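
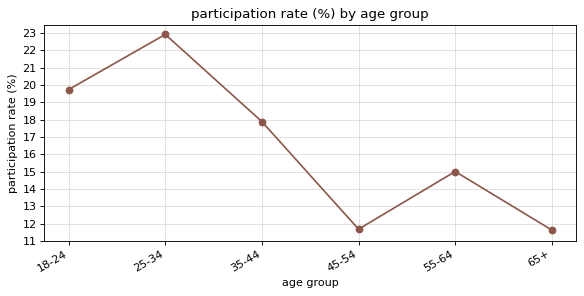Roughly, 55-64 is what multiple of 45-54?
≈ 1.25×

55-64 ≈ 15, 45-54 ≈ 12; 15/12 ≈ 1.25.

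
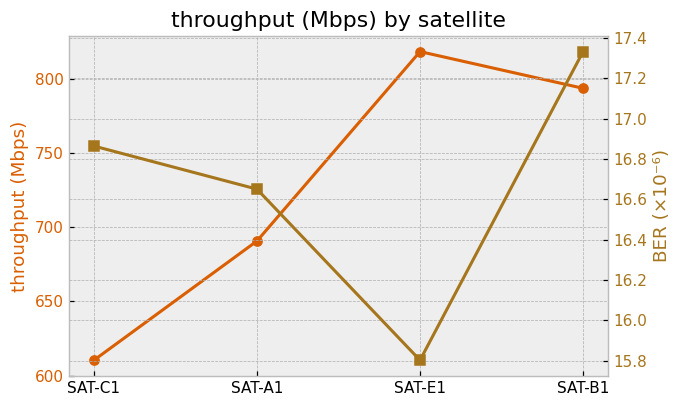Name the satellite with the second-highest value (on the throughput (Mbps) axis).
SAT-B1

Top 3 (on the throughput (Mbps) axis): SAT-E1 ≈ 820, SAT-B1 ≈ 800, SAT-A1 ≈ 700.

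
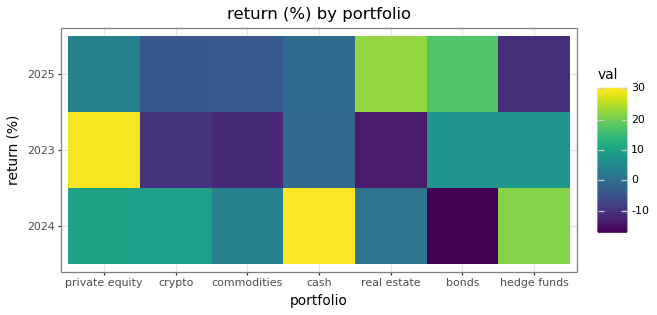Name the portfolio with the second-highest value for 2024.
Top 3 for 2024: cash ≈ 30, hedge funds ≈ 20, private equity ≈ 10.

hedge funds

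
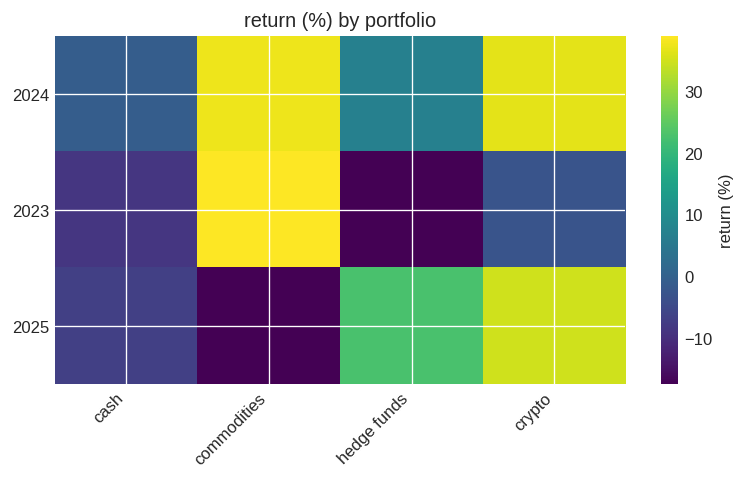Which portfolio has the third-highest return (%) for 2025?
cash

Top 4 for 2025: crypto ≈ 35, hedge funds ≈ 25, cash ≈ -5, commodities ≈ -15.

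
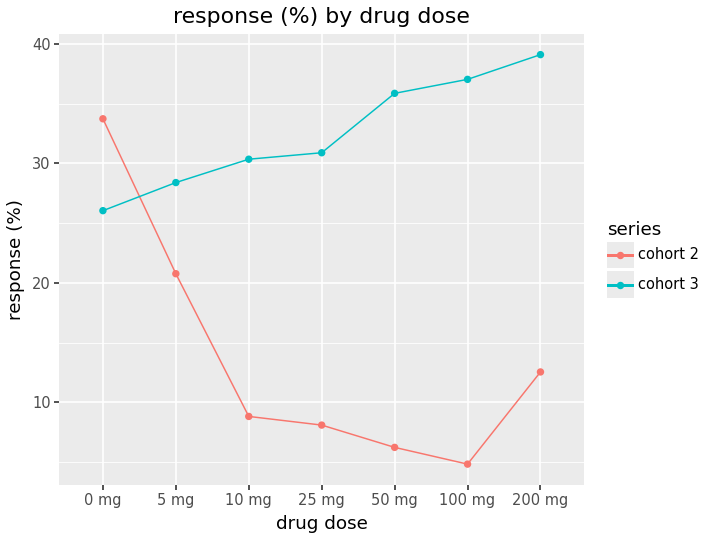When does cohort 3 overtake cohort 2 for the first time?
5 mg

0 mg: cohort 3 ≈ 25 vs cohort 2 ≈ 35 (not yet); 5 mg: cohort 3 ≈ 30 vs cohort 2 ≈ 20 (first crossover).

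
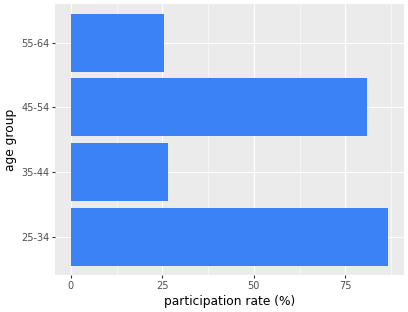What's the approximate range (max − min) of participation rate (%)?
≈ 60

Max 25-34 ≈ 90, min 55-64 ≈ 30; range ≈ 60.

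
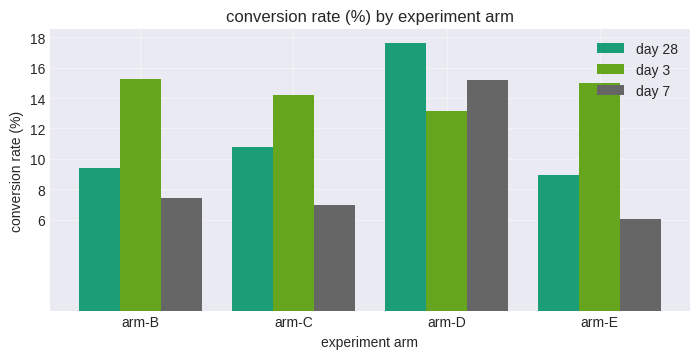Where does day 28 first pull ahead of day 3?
arm-C: day 28 ≈ 10 vs day 3 ≈ 14 (not yet); arm-D: day 28 ≈ 18 vs day 3 ≈ 14 (first crossover).

arm-D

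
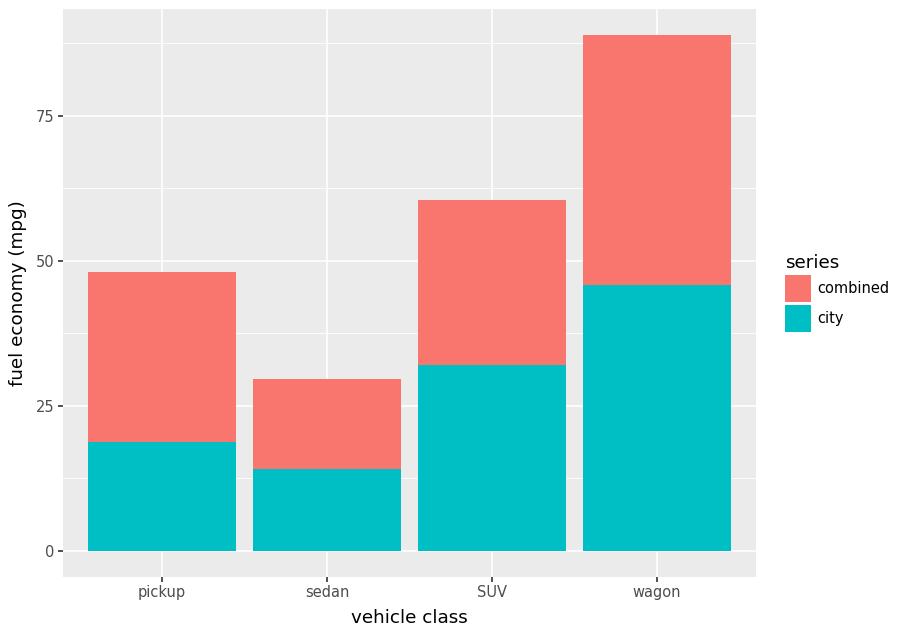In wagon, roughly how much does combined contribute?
≈ 40

combined top ≈ 90, bottom ≈ 50; segment ≈ 40.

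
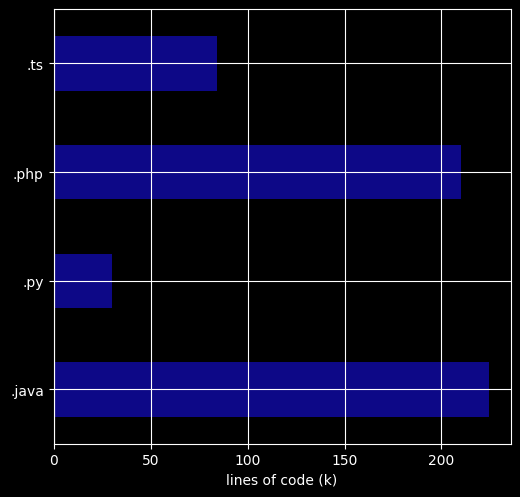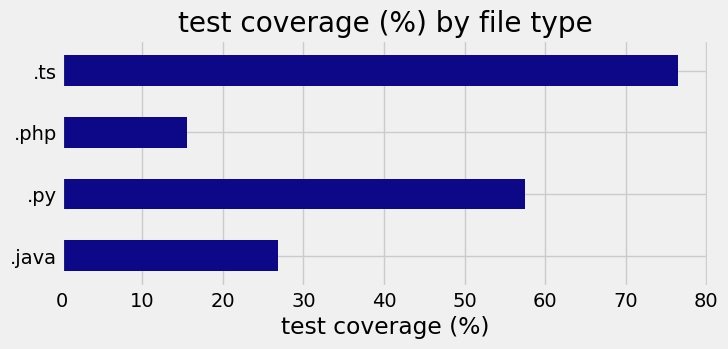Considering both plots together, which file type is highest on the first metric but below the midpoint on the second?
.java

Chart 2 median test coverage (%) ≈ 40; below-median file types: .java, .php. Among those, .java has the highest lines of code (k) (≈ 225).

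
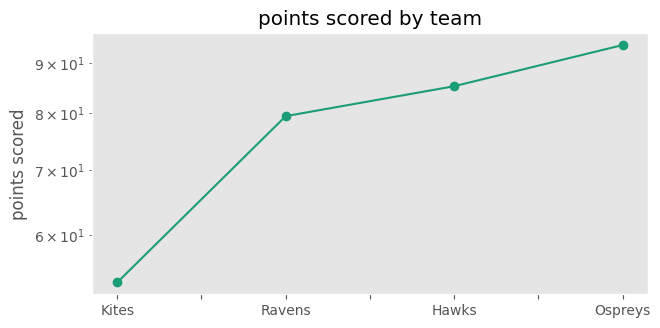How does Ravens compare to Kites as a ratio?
≈ 1.45×

Ravens ≈ 80, Kites ≈ 55; 80/55 ≈ 1.45.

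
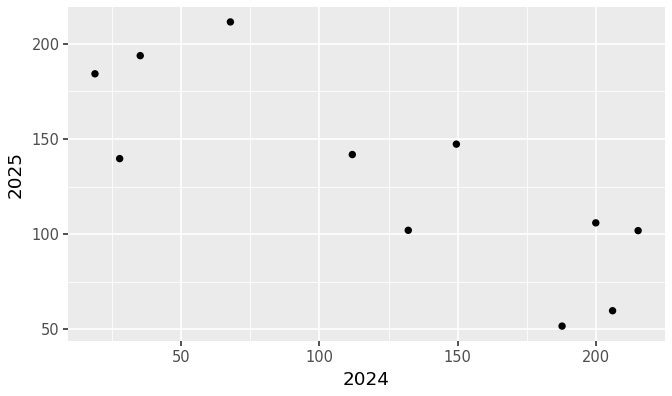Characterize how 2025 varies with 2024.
negative, strong

Points are negatively correlated; strong (|r| ≈ 0.8).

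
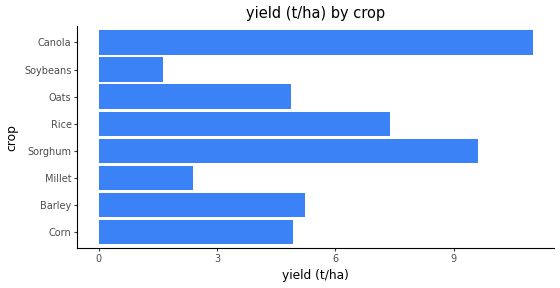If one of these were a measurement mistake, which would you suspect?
Canola

Canola ≈ 11; the rest sit between ≈ 2 and ≈ 10.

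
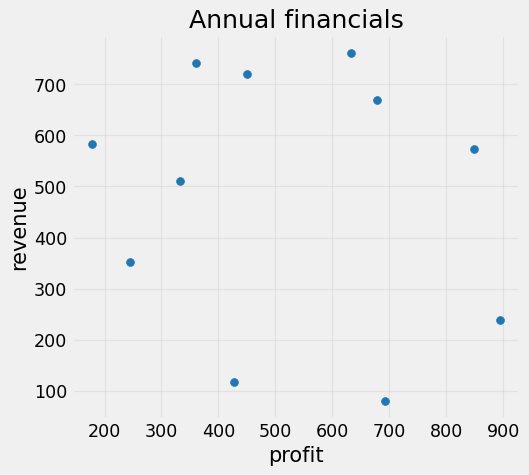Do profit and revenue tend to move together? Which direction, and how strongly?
no clear correlation

Points are roughly uncorrelated; weak (|r| ≈ 0.2).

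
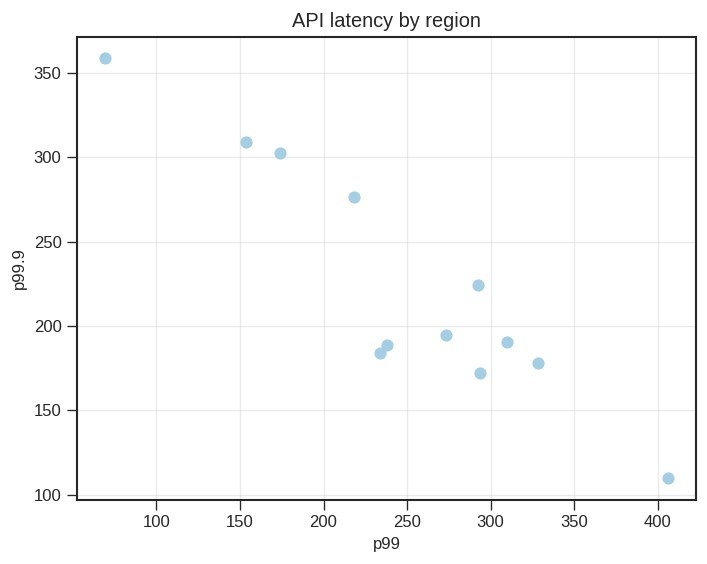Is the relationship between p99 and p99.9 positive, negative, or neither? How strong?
Points are negatively correlated; strong (|r| ≈ 0.9).

negative, strong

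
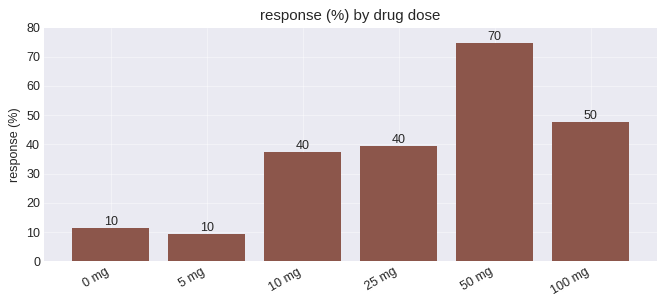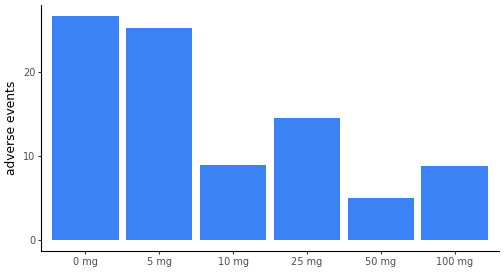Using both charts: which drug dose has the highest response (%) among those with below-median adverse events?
50 mg

Chart 2 median adverse events ≈ 10; below-median drug doses: 10 mg, 50 mg, 100 mg. Among those, 50 mg has the highest response (%) (≈ 70).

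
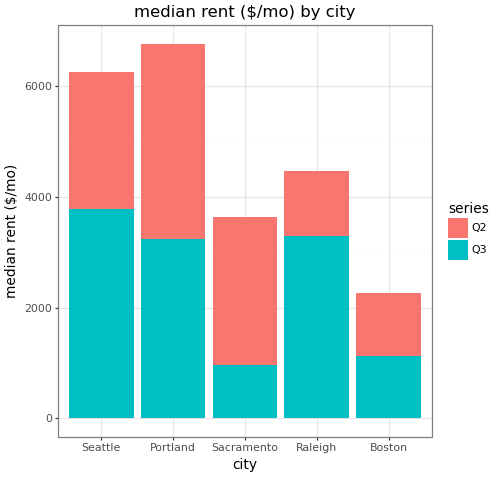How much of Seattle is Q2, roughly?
Q2 top ≈ 6000, bottom ≈ 4000; segment ≈ 2000.

≈ 2000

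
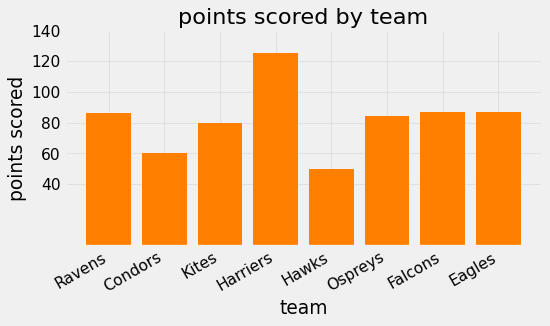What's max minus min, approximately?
Max Harriers ≈ 120, min Hawks ≈ 40; range ≈ 80.

≈ 80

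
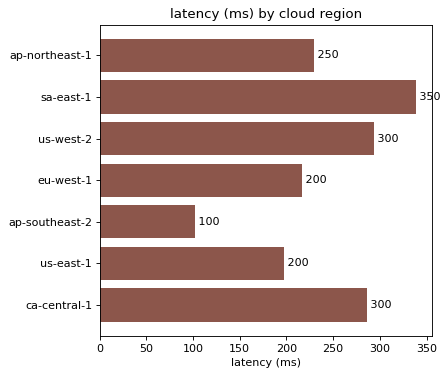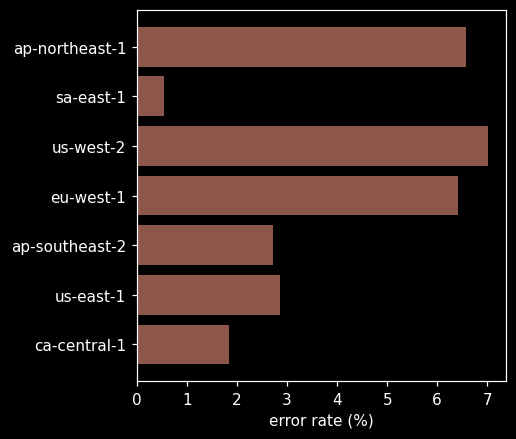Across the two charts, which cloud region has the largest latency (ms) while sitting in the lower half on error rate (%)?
Chart 2 median error rate (%) ≈ 3; below-median cloud regions: sa-east-1, ap-southeast-2, ca-central-1. Among those, sa-east-1 has the highest latency (ms) (≈ 350).

sa-east-1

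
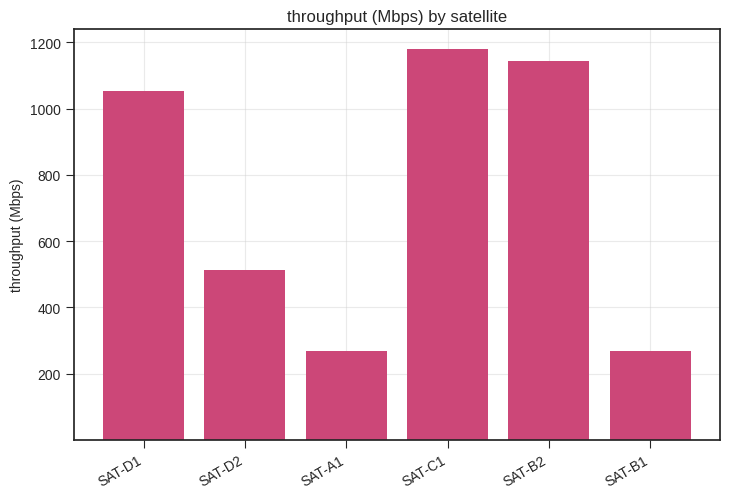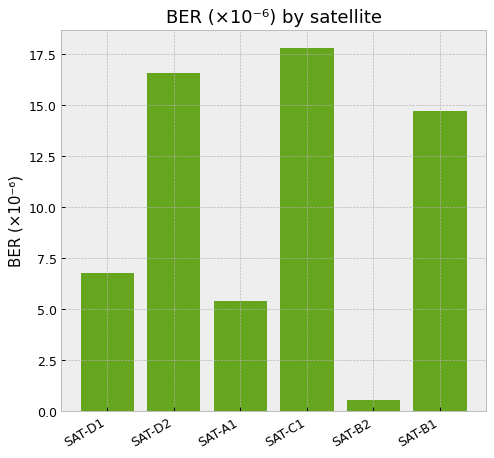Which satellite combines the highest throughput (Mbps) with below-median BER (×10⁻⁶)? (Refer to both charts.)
SAT-B2

Chart 2 median BER (×10⁻⁶) ≈ 10; below-median satellites: SAT-D1, SAT-A1, SAT-B2. Among those, SAT-B2 has the highest throughput (Mbps) (≈ 1200).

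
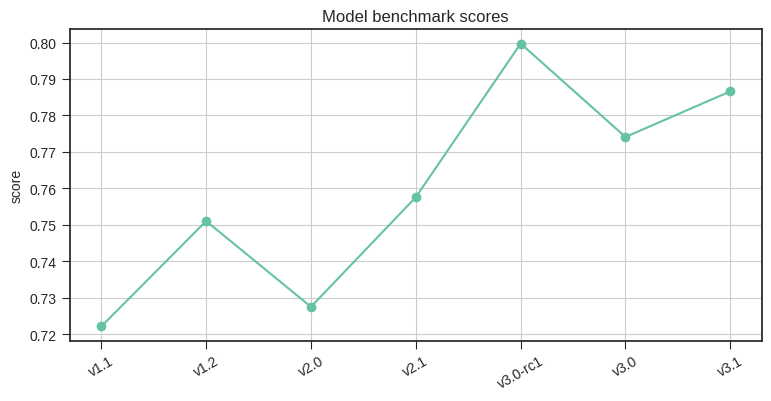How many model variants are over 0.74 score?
5

Above 0.74: v1.2, v2.1, v3.0-rc1, v3.0, v3.1.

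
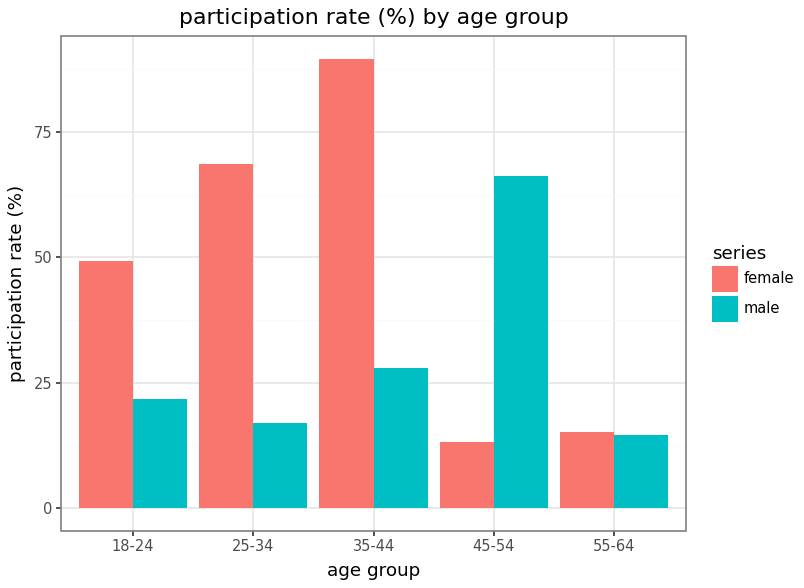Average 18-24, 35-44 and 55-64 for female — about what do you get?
(50 + 90 + 20) / 3 ≈ 53.

≈ 53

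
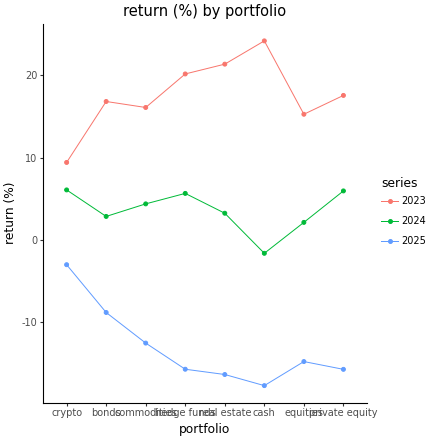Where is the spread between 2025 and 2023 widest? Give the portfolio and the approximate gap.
cash: 2025 ≈ -20, 2023 ≈ 25 → gap ≈ 45. Next-largest (real estate) is only ≈ 35.

cash, ≈ 45 %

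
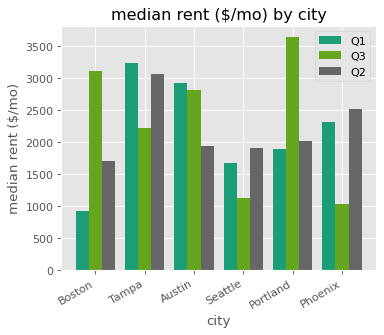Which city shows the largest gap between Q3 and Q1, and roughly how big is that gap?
Boston, ≈ 2000 $/mo

Boston: Q3 ≈ 3000, Q1 ≈ 1000 → gap ≈ 2000. Next-largest (Portland) is only ≈ 1500.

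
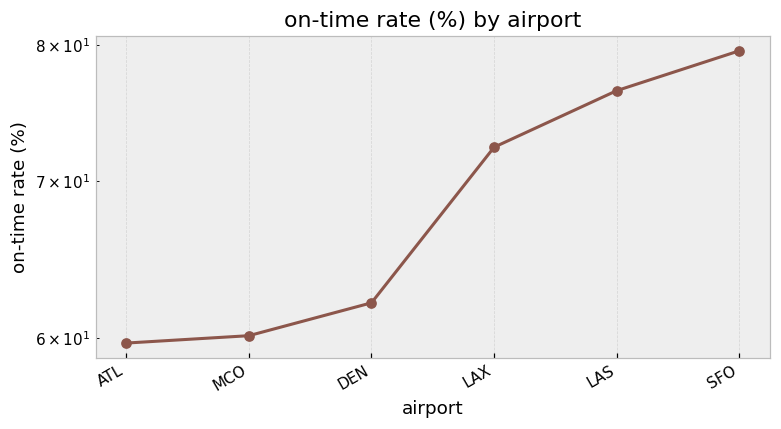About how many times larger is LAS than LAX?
≈ 1.06×

LAS ≈ 76, LAX ≈ 72; 76/72 ≈ 1.06.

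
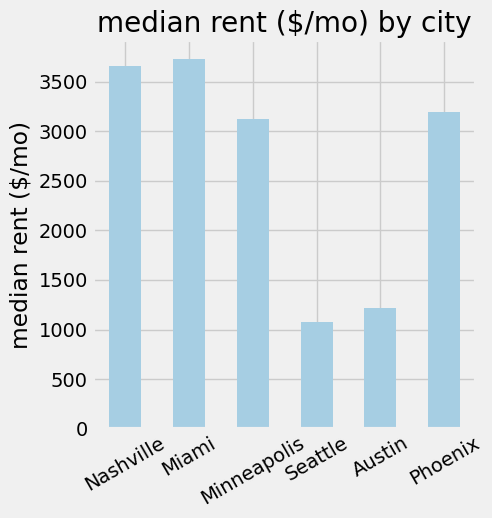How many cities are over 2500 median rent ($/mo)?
Above 2500: Nashville, Miami, Minneapolis, Phoenix.

4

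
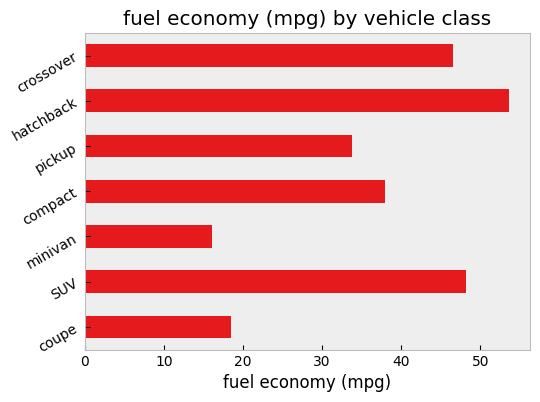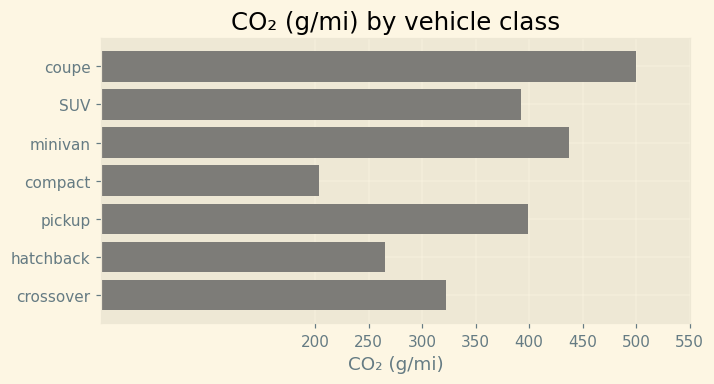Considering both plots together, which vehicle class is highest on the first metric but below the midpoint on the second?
hatchback

Chart 2 median CO₂ (g/mi) ≈ 400; below-median vehicle classes: compact, hatchback, crossover. Among those, hatchback has the highest fuel economy (mpg) (≈ 55).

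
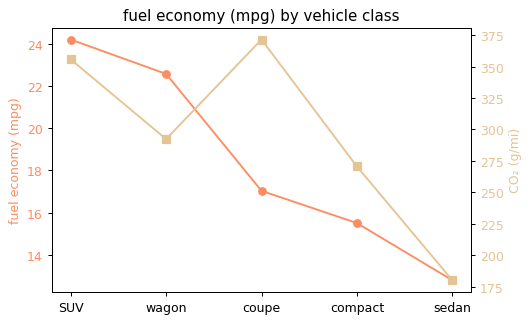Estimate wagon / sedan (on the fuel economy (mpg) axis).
wagon ≈ 23, sedan ≈ 13; 23/13 ≈ 1.77.

≈ 1.77×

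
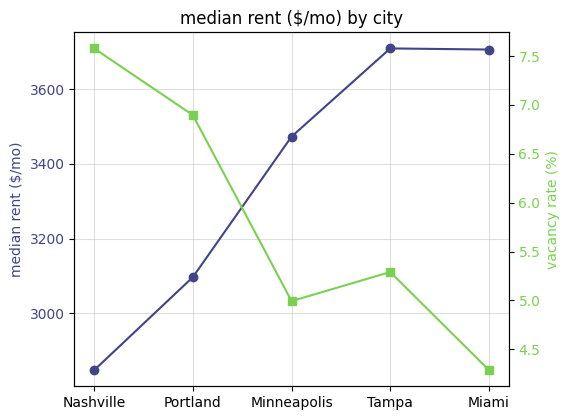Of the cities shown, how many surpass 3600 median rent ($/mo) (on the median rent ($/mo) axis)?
Above 3600: Tampa, Miami.

2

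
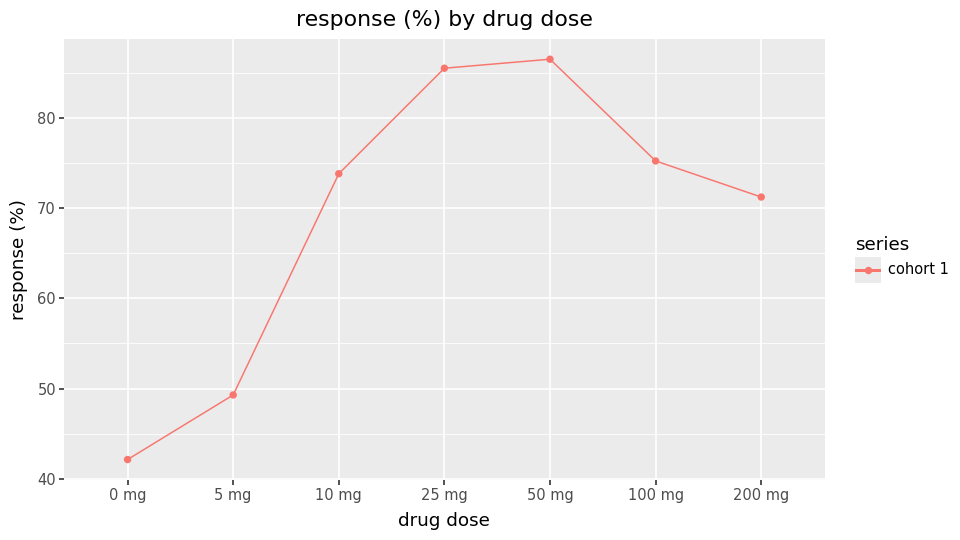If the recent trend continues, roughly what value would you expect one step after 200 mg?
≈ 62.5

Last three: 85, 75, 70 → slope ≈ -7.5/step → next ≈ 62.5.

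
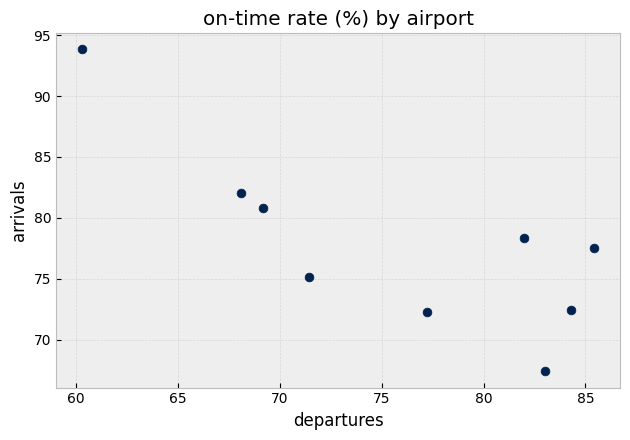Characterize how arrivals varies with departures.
negative, strong

Points are negatively correlated; strong (|r| ≈ 0.8).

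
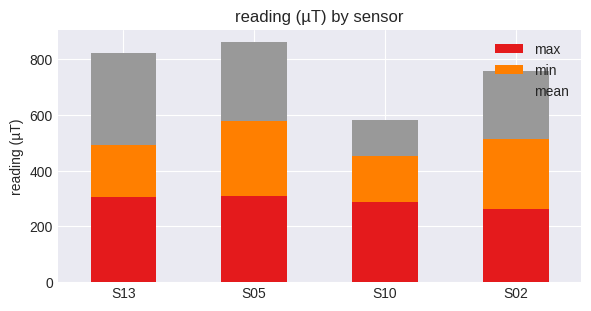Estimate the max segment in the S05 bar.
max top ≈ 300, bottom ≈ 0; segment ≈ 300.

≈ 300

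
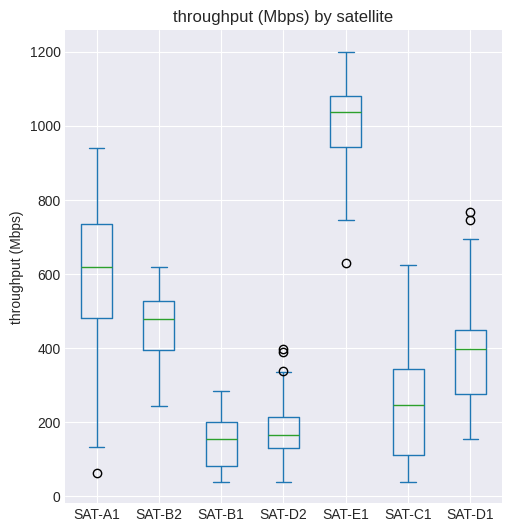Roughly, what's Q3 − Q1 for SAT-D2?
Q3 ≈ 200, Q1 ≈ 100; IQR ≈ 100.

≈ 100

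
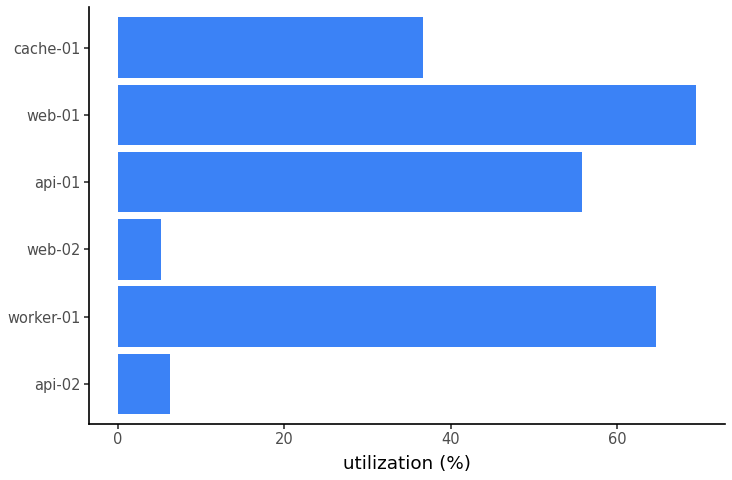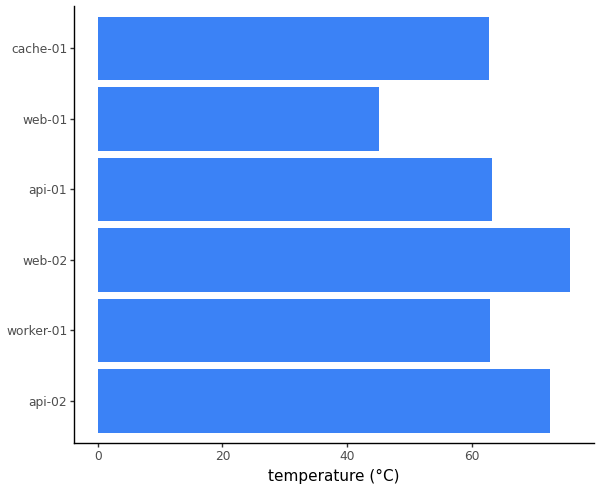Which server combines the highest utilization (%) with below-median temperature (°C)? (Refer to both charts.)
web-01

Chart 2 median temperature (°C) ≈ 60; below-median servers: worker-01, web-01, cache-01. Among those, web-01 has the highest utilization (%) (≈ 70).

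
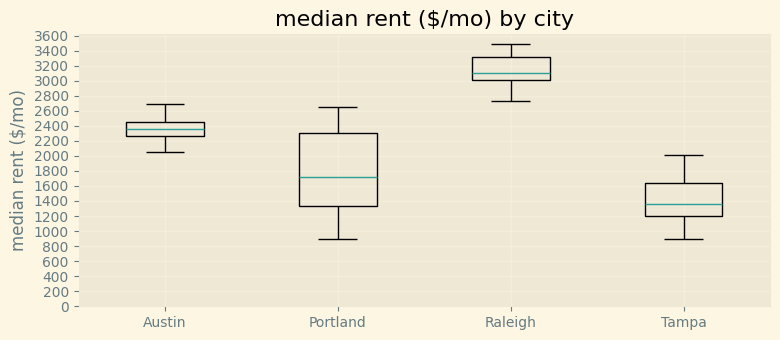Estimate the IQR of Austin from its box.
Q3 ≈ 2400, Q1 ≈ 2200; IQR ≈ 200.

≈ 200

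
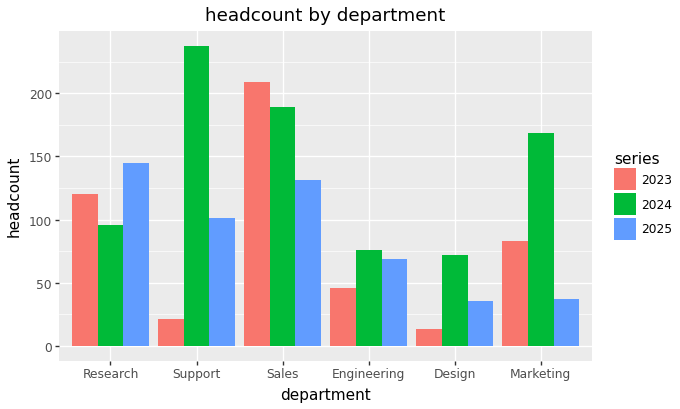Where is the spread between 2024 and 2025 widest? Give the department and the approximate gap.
Support, ≈ 140

Support: 2024 ≈ 240, 2025 ≈ 100 → gap ≈ 140. Next-largest (Marketing) is only ≈ 120.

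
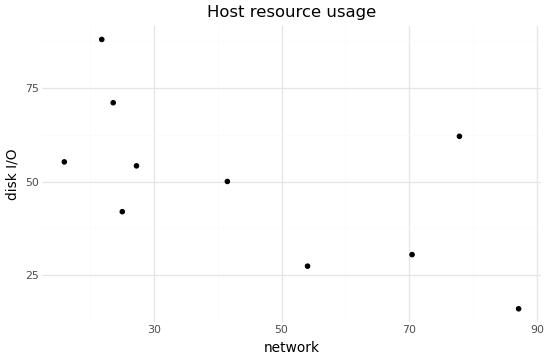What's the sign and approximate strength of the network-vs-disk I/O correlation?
Points are negatively correlated; moderate (|r| ≈ 0.6).

negative, moderate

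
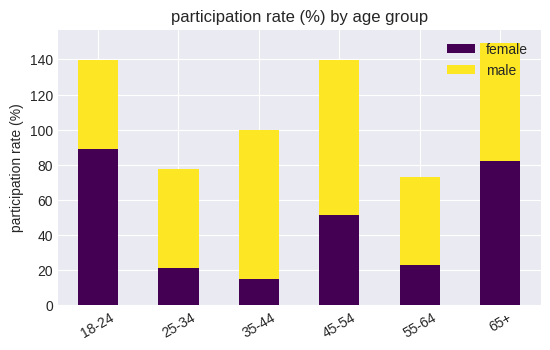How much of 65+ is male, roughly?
male top ≈ 140, bottom ≈ 80; segment ≈ 60.

≈ 60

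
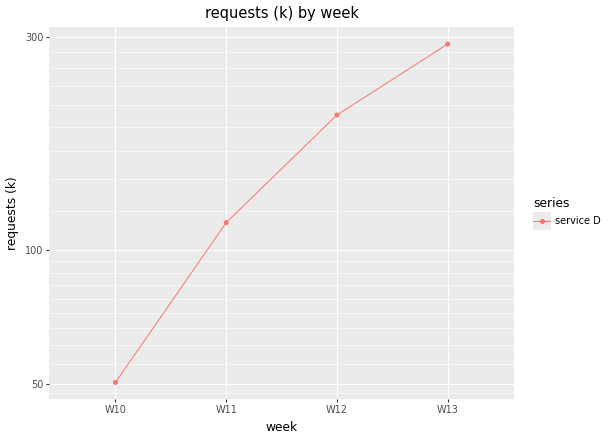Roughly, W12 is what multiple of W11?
W12 ≈ 200, W11 ≈ 120; 200/120 ≈ 1.67.

≈ 1.67×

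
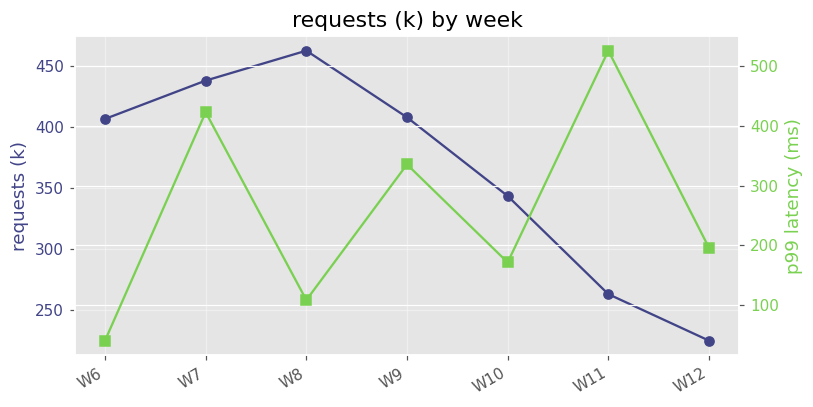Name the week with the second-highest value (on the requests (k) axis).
Top 3 (on the requests (k) axis): W8 ≈ 460, W7 ≈ 440, W9 ≈ 400.

W7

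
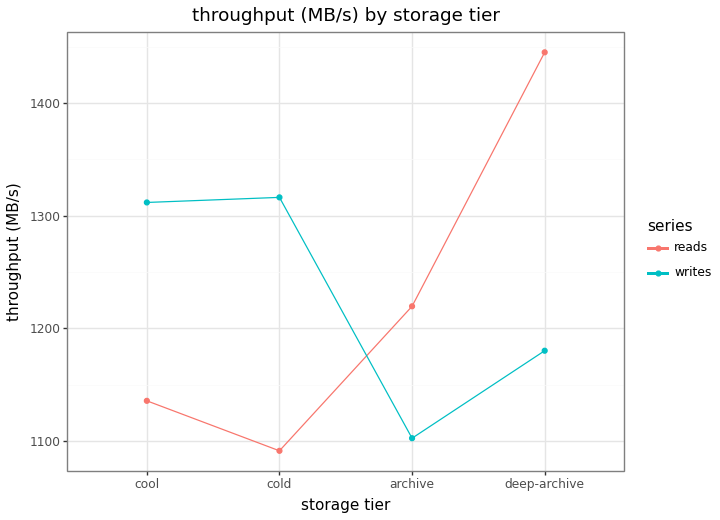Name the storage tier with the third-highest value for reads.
Top 4 for reads: deep-archive ≈ 1450, archive ≈ 1200, cool ≈ 1150, cold ≈ 1100.

cool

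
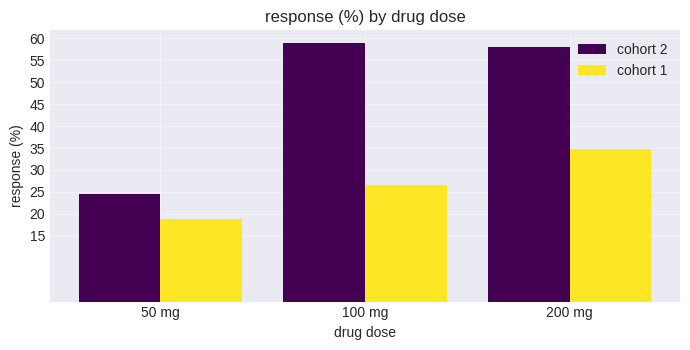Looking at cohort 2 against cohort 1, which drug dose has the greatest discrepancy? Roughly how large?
100 mg, ≈ 35 %

100 mg: cohort 2 ≈ 60, cohort 1 ≈ 25 → gap ≈ 35. Next-largest (200 mg) is only ≈ 25.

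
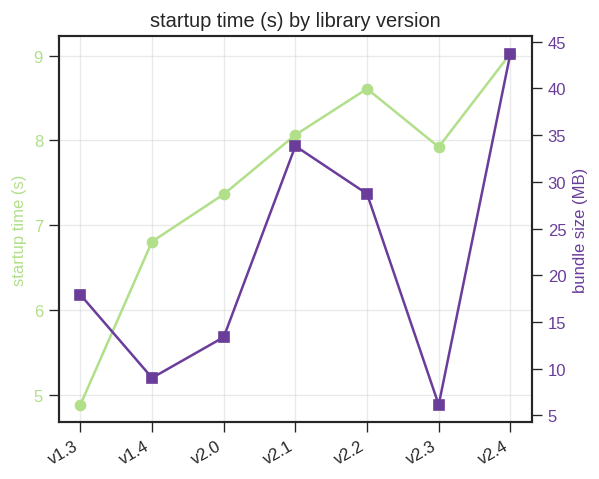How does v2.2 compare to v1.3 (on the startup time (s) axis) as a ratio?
≈ 1.7×

v2.2 ≈ 8.5, v1.3 ≈ 5.0; 8.5/5.0 ≈ 1.7.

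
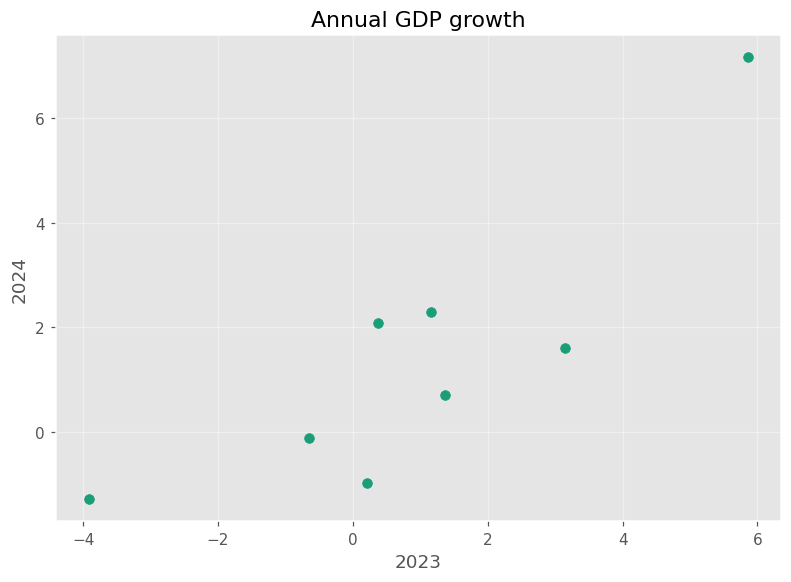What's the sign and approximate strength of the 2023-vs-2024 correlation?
Points are positively correlated; strong (|r| ≈ 0.9).

positive, strong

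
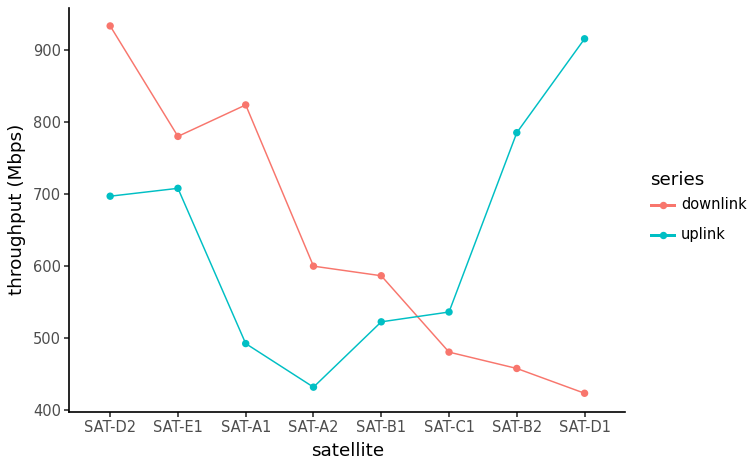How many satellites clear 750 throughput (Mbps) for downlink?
3

Above 750: SAT-D2, SAT-E1, SAT-A1.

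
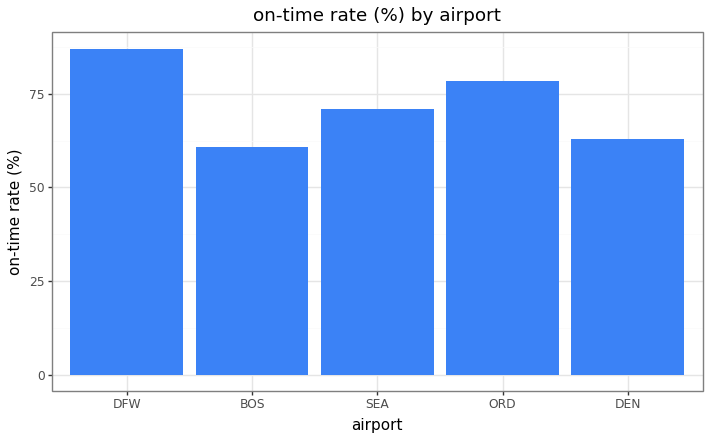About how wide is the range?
Max DFW ≈ 90, min BOS ≈ 60; range ≈ 30.

≈ 30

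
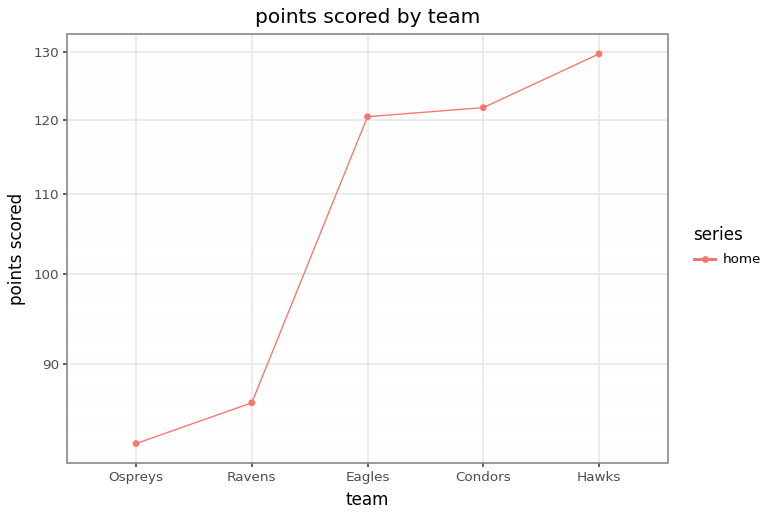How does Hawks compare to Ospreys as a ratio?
≈ 1.62×

Hawks ≈ 130, Ospreys ≈ 80; 130/80 ≈ 1.62.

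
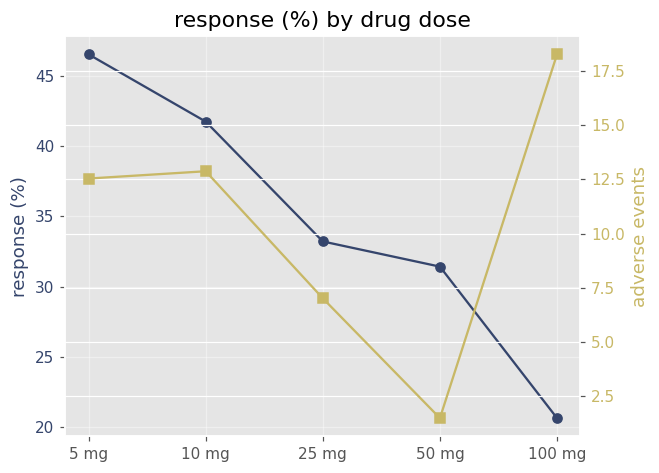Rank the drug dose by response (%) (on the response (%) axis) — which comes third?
Top 4 (on the response (%) axis): 5 mg ≈ 45, 10 mg ≈ 40, 25 mg ≈ 35, 50 mg ≈ 30.

25 mg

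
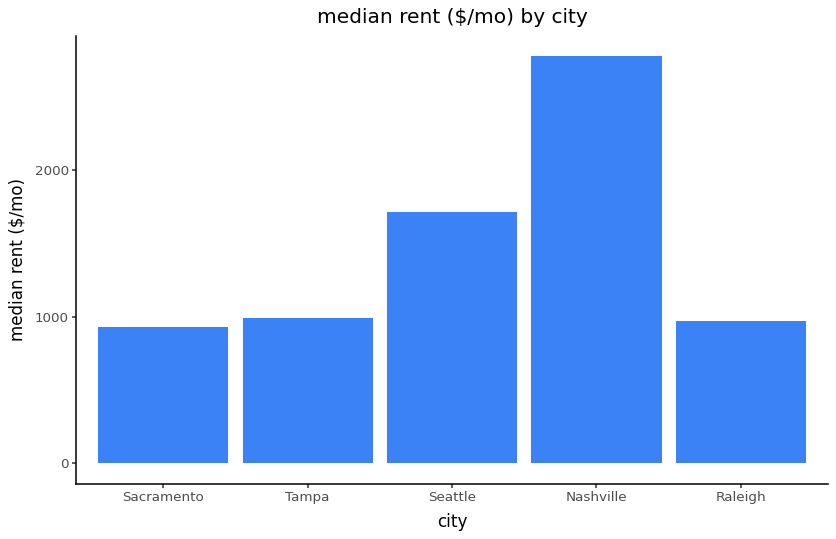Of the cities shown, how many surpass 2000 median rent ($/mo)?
1

Above 2000: Nashville.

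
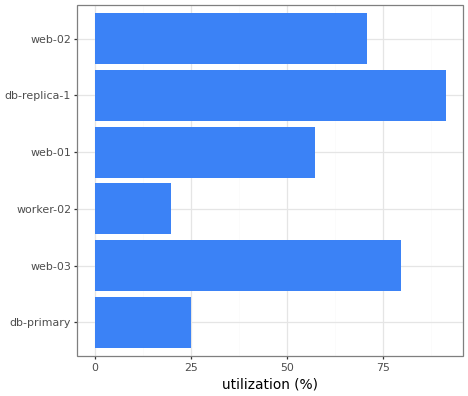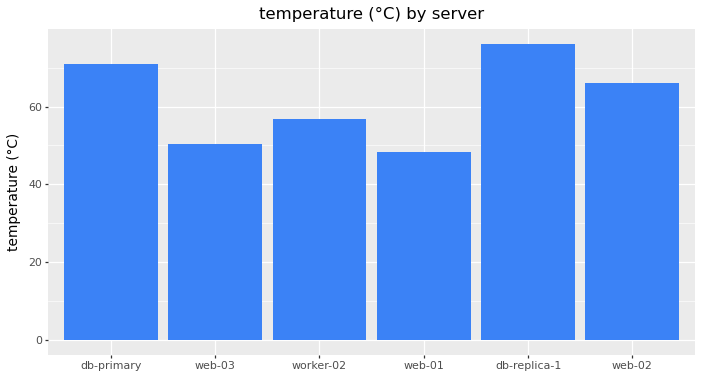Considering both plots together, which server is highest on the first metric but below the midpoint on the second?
web-03

Chart 2 median temperature (°C) ≈ 60; below-median servers: web-03, worker-02, web-01. Among those, web-03 has the highest utilization (%) (≈ 80).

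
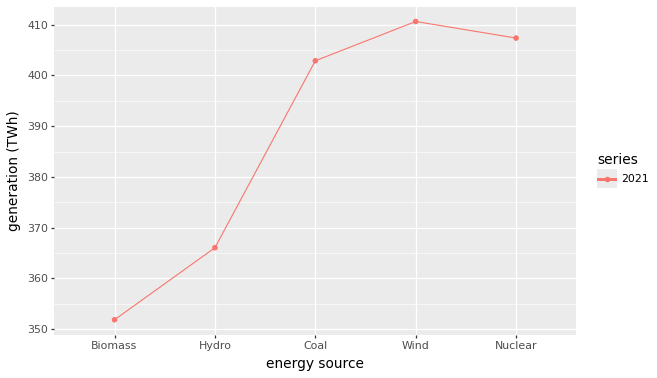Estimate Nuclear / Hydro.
Nuclear ≈ 405, Hydro ≈ 365; 405/365 ≈ 1.11.

≈ 1.11×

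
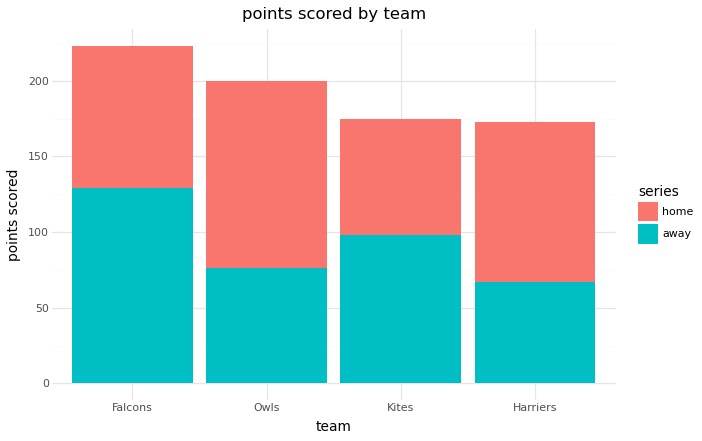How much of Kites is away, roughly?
≈ 100

away top ≈ 100, bottom ≈ 0; segment ≈ 100.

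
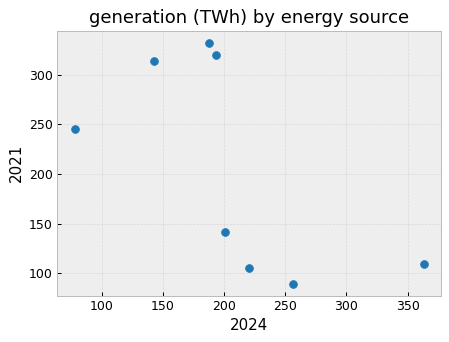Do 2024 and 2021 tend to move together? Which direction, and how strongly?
Points are negatively correlated; moderate (|r| ≈ 0.6).

negative, moderate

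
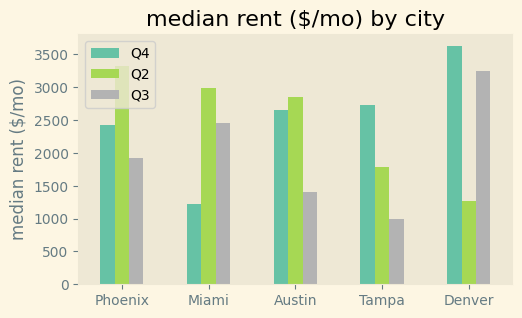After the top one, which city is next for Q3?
Top 3 for Q3: Denver ≈ 3000, Miami ≈ 2500, Phoenix ≈ 2000.

Miami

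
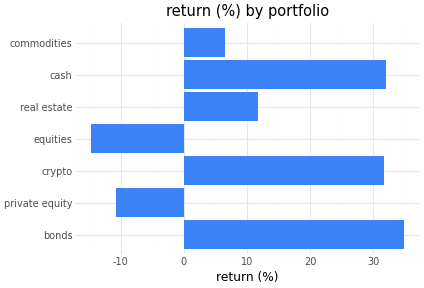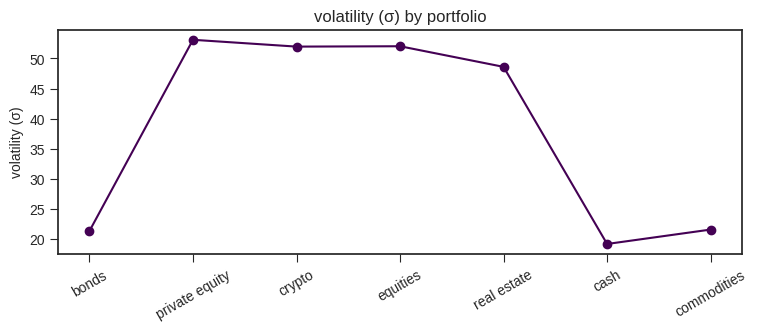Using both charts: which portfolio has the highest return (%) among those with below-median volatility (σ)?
Chart 2 median volatility (σ) ≈ 50; below-median portfolios: bonds, cash, commodities. Among those, bonds has the highest return (%) (≈ 35).

bonds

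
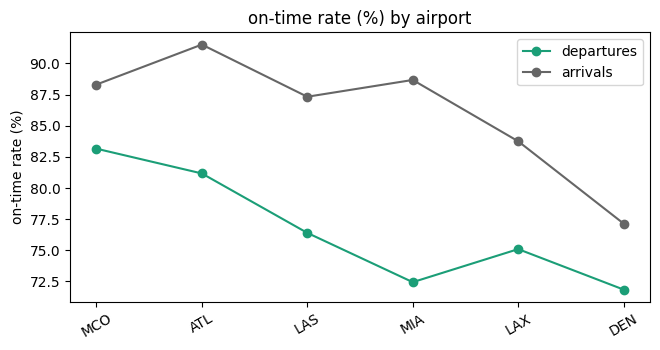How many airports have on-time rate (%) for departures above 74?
4

Above 74: MCO, ATL, LAS, LAX.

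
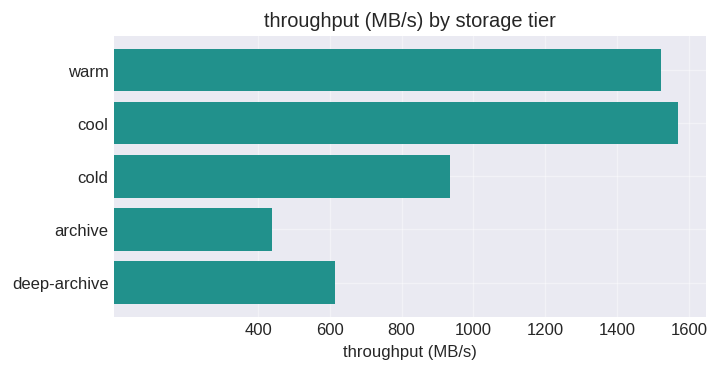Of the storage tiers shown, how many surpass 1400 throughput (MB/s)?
Above 1400: warm, cool.

2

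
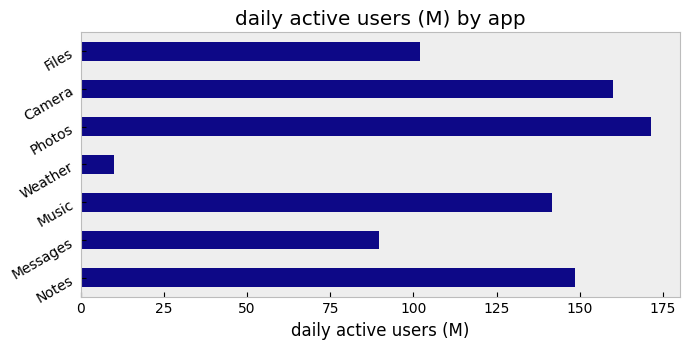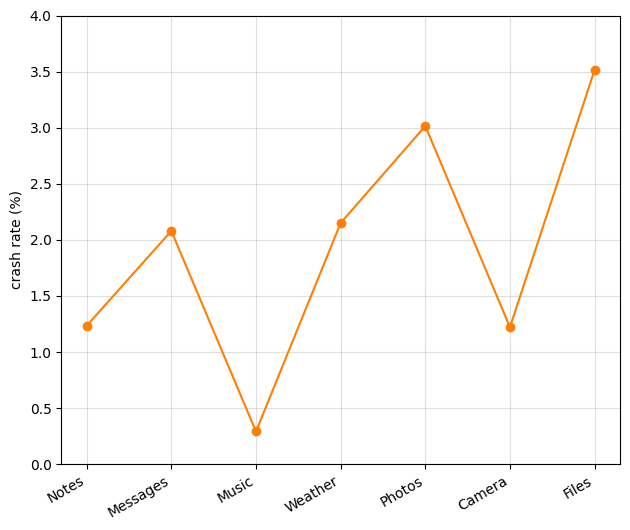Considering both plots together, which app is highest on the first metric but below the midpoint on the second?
Camera

Chart 2 median crash rate (%) ≈ 2; below-median apps: Notes, Music, Camera. Among those, Camera has the highest daily active users (M) (≈ 160).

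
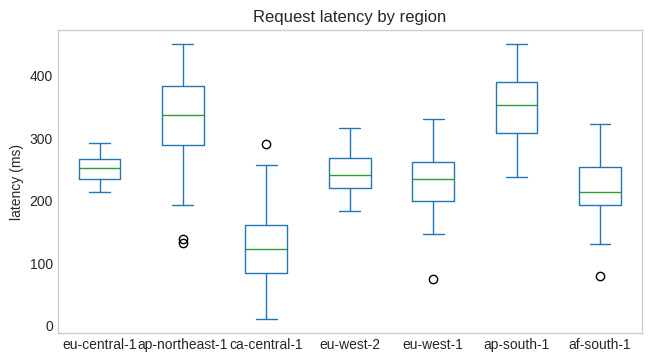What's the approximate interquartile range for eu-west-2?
≈ 50

Q3 ≈ 275, Q1 ≈ 225; IQR ≈ 50.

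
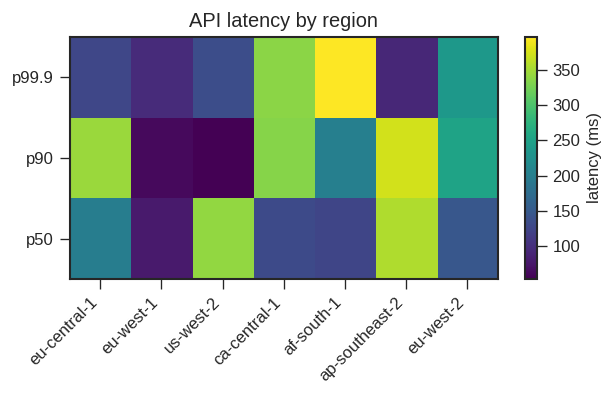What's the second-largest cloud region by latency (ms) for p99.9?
ca-central-1

Top 3 for p99.9: af-south-1 ≈ 400, ca-central-1 ≈ 350, eu-west-2 ≈ 250.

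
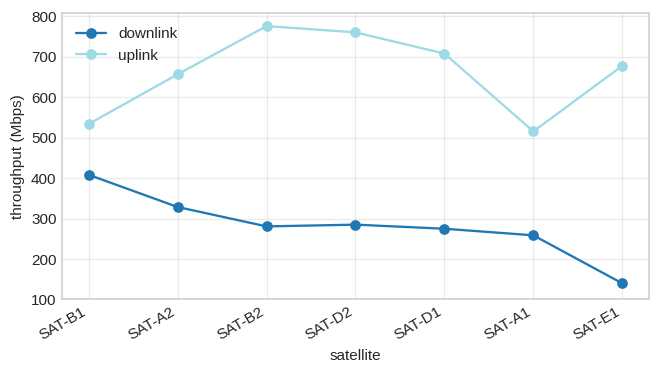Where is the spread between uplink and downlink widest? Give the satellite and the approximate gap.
SAT-E1: uplink ≈ 700, downlink ≈ 100 → gap ≈ 600. Next-largest (SAT-B2) is only ≈ 500.

SAT-E1, ≈ 600 Mbps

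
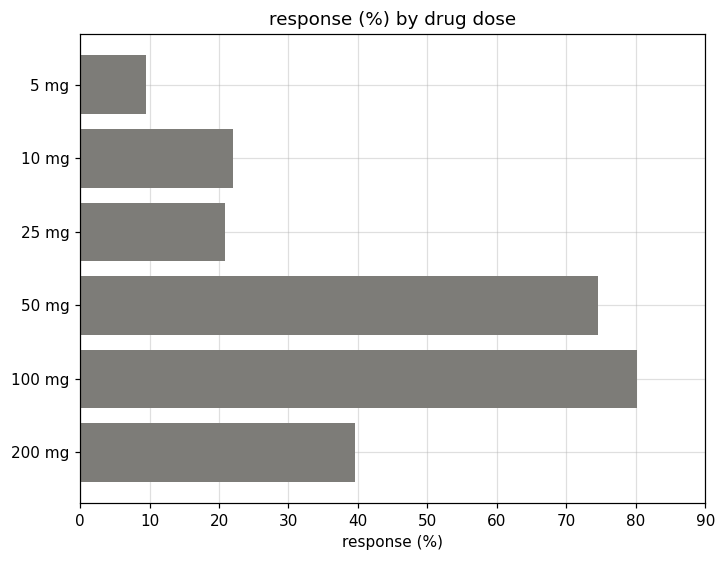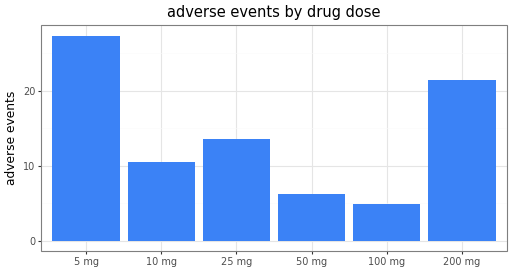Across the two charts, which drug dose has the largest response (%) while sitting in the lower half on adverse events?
100 mg

Chart 2 median adverse events ≈ 10; below-median drug doses: 10 mg, 50 mg, 100 mg. Among those, 100 mg has the highest response (%) (≈ 80).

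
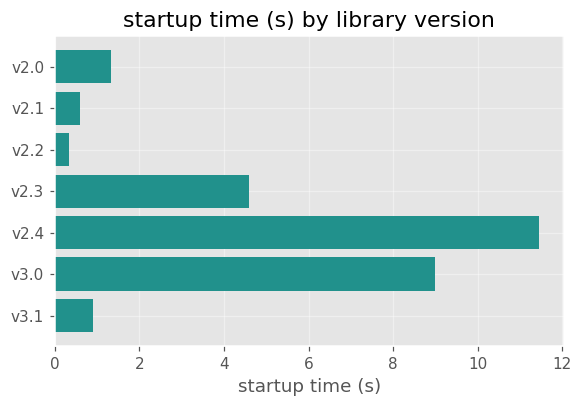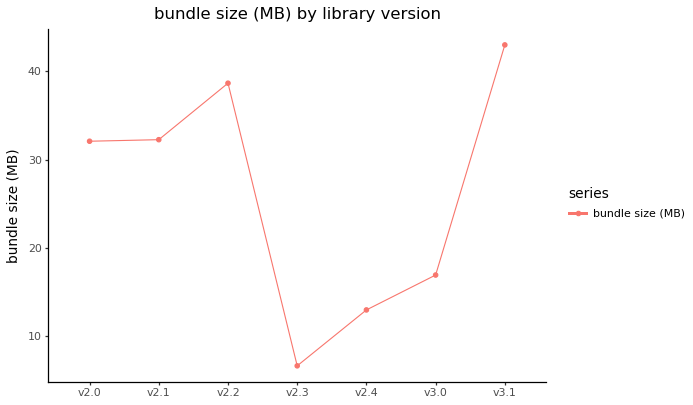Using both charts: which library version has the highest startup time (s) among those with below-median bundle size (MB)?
Chart 2 median bundle size (MB) ≈ 30; below-median library versions: v2.3, v2.4, v3.0. Among those, v2.4 has the highest startup time (s) (≈ 12).

v2.4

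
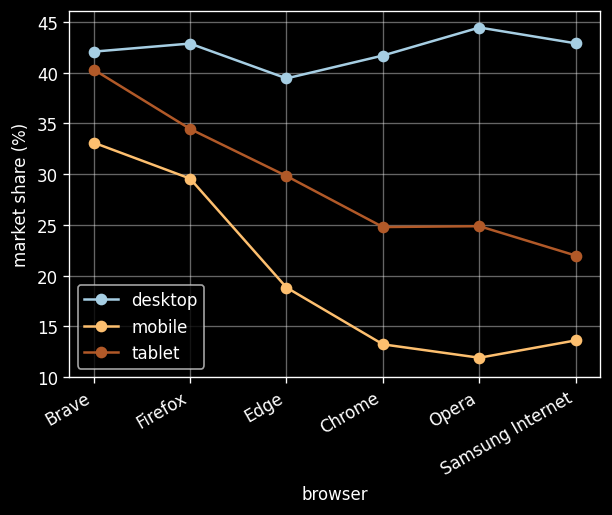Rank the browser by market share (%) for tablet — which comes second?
Firefox

Top 3 for tablet: Brave ≈ 40, Firefox ≈ 35, Edge ≈ 30.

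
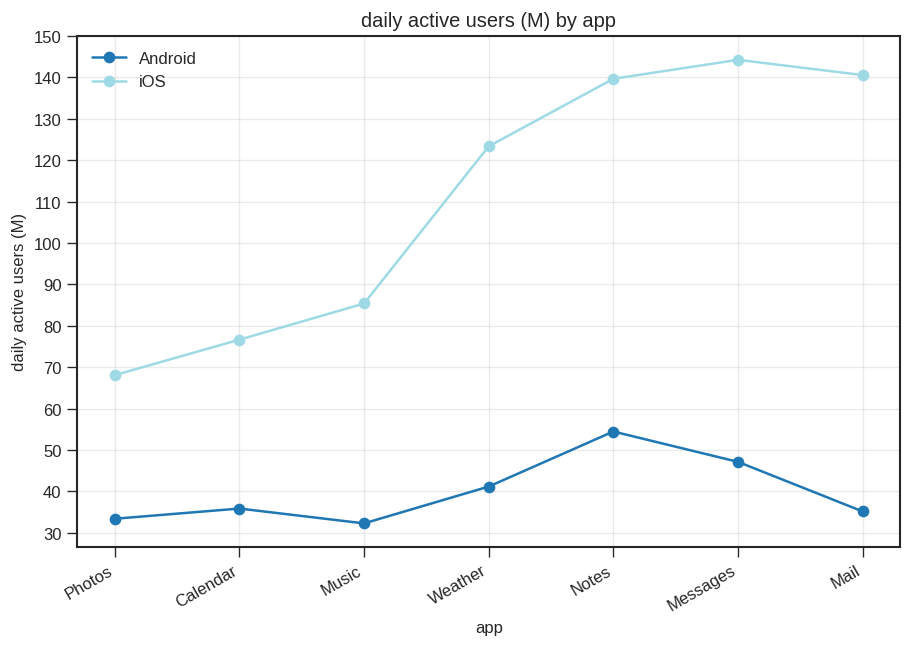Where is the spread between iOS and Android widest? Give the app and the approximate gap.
Mail, ≈ 100 M

Mail: iOS ≈ 140, Android ≈ 40 → gap ≈ 100. Next-largest (Messages) is only ≈ 90.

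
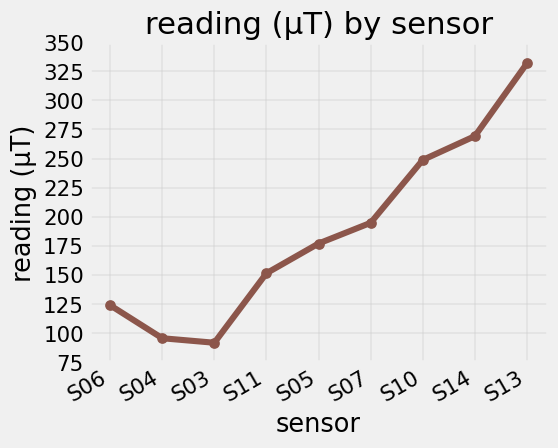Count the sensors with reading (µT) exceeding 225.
3

Above 225: S10, S14, S13.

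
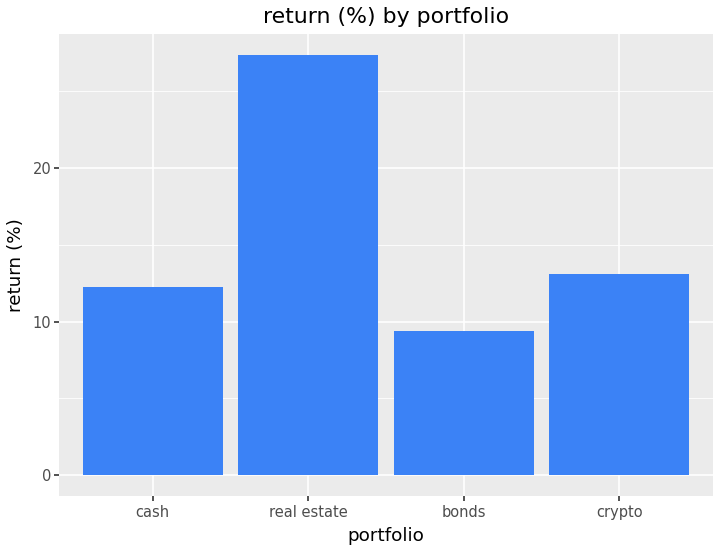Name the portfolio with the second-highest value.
Top 3: real estate ≈ 25, crypto ≈ 15, cash ≈ 10.

crypto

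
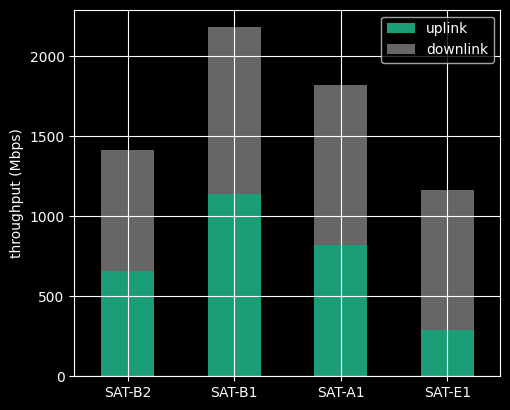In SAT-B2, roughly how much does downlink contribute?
≈ 800

downlink top ≈ 1400, bottom ≈ 600; segment ≈ 800.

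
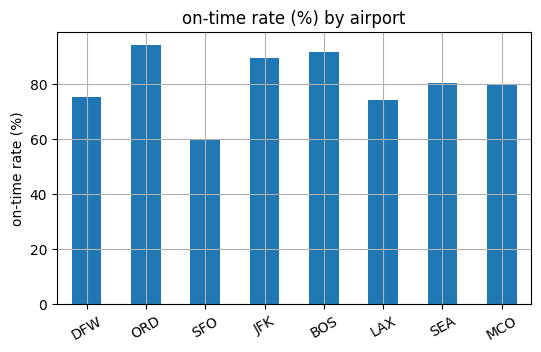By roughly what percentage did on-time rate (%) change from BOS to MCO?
≈ -11.1%

BOS ≈ 90, MCO ≈ 80; (80 − 90) / 90 ≈ -11.1%.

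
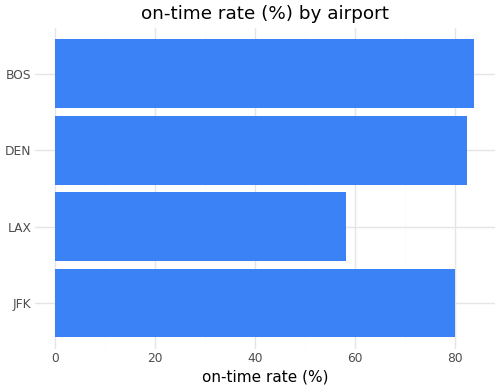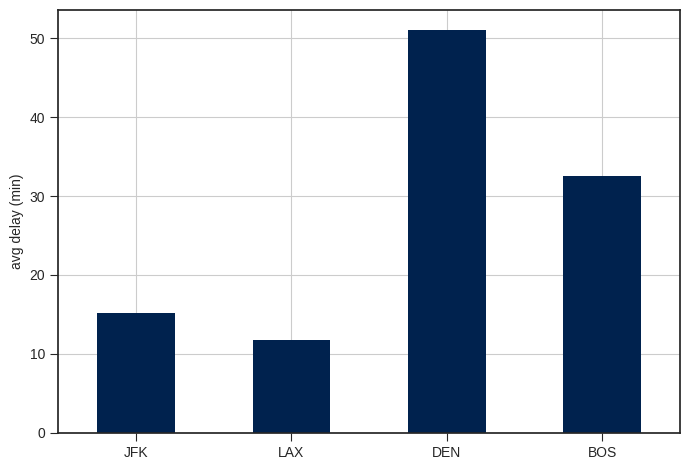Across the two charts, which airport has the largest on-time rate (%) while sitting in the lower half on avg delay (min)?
JFK

Chart 2 median avg delay (min) ≈ 25; below-median airports: JFK, LAX. Among those, JFK has the highest on-time rate (%) (≈ 80).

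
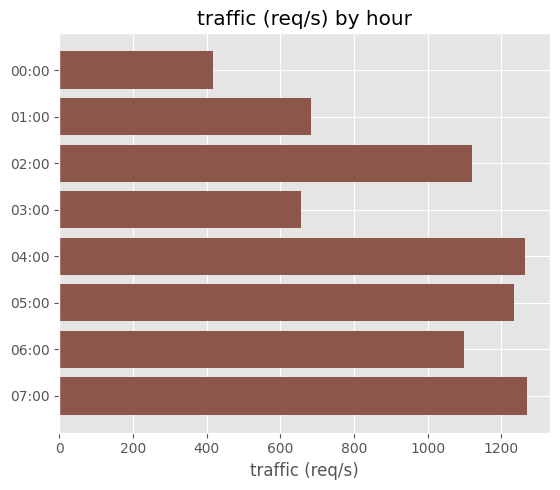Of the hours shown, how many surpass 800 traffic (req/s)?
5

Above 800: 02:00, 04:00, 05:00, 06:00, 07:00.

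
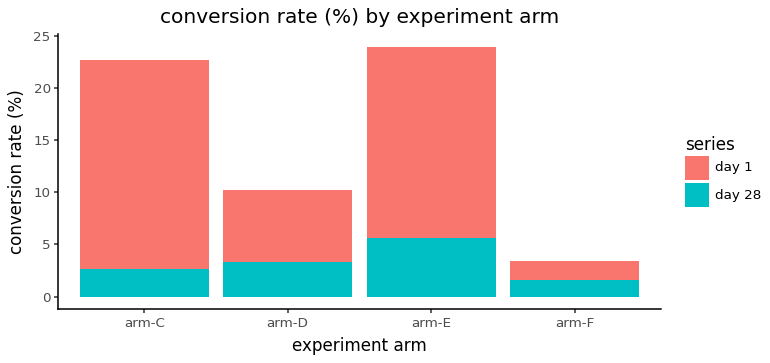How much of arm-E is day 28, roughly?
≈ 6

day 28 top ≈ 6, bottom ≈ 0; segment ≈ 6.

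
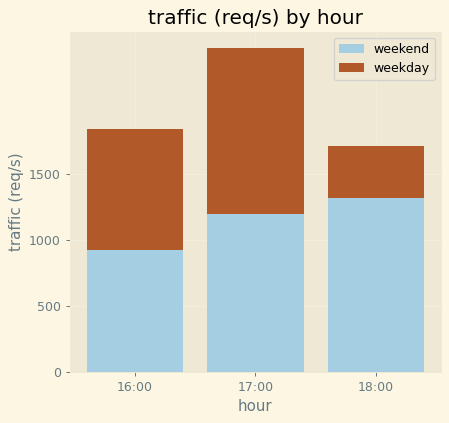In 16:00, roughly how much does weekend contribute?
weekend top ≈ 1000, bottom ≈ 0; segment ≈ 1000.

≈ 1000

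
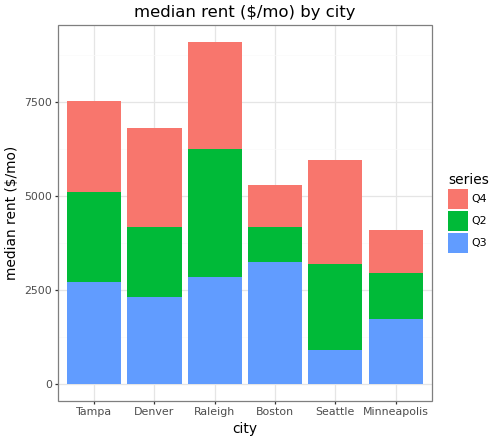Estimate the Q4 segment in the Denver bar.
Q4 top ≈ 7000, bottom ≈ 4000; segment ≈ 3000.

≈ 3000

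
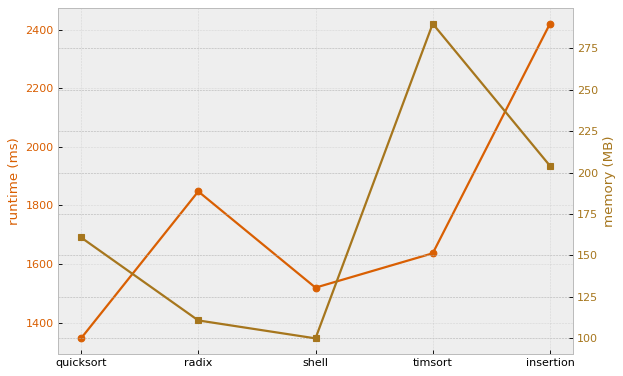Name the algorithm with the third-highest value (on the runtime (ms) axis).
Top 4 (on the runtime (ms) axis): insertion ≈ 2400, radix ≈ 1800, timsort ≈ 1600, shell ≈ 1500.

timsort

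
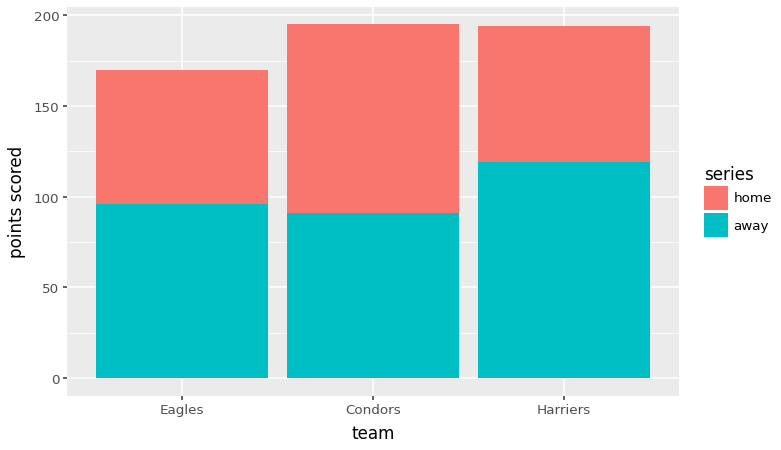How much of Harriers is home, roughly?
home top ≈ 200, bottom ≈ 120; segment ≈ 80.

≈ 80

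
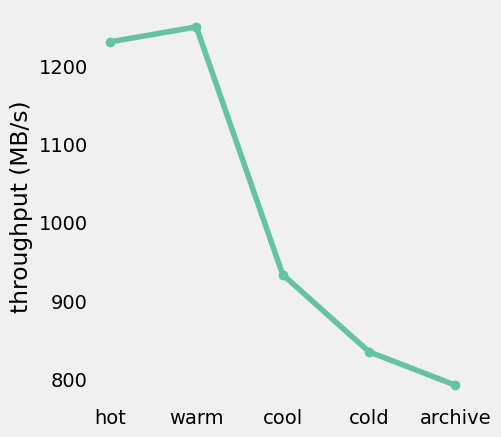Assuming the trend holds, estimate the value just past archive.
≈ 725

Last three: 950, 850, 800 → slope ≈ -75/step → next ≈ 725.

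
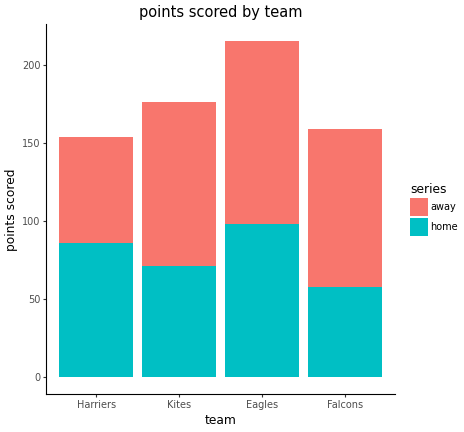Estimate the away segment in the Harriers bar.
≈ 80

away top ≈ 160, bottom ≈ 80; segment ≈ 80.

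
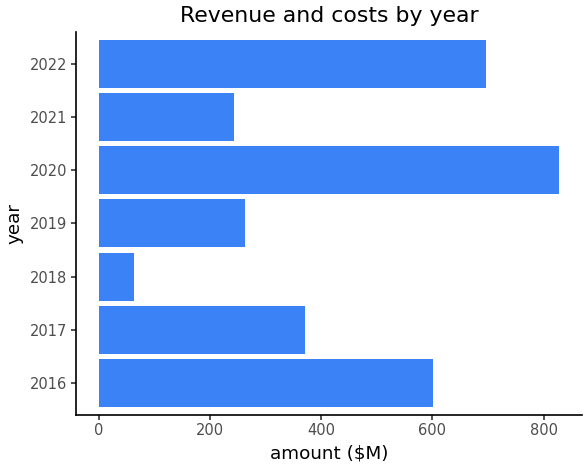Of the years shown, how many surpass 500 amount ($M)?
3

Above 500: 2016, 2020, 2022.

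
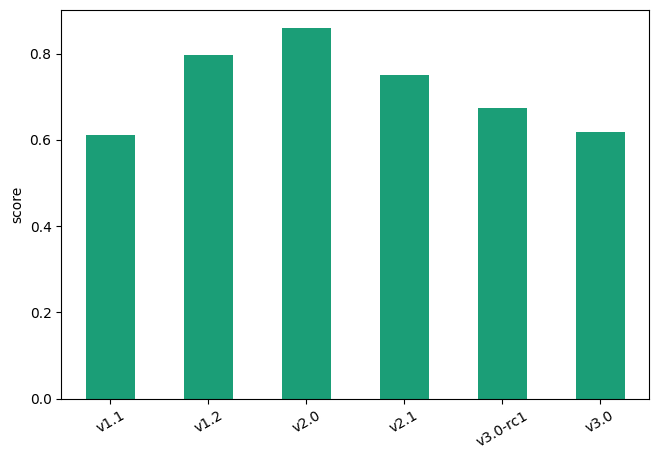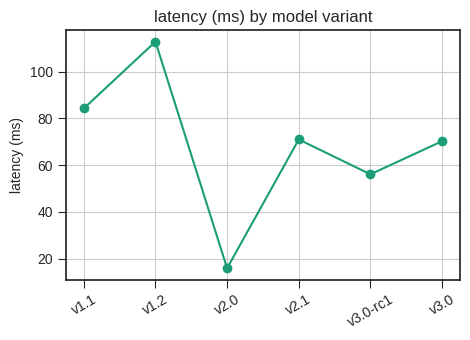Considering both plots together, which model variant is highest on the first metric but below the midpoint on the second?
v2.0

Chart 2 median latency (ms) ≈ 80; below-median model variants: v2.0, v3.0-rc1, v3.0. Among those, v2.0 has the highest score (≈ 0.9).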